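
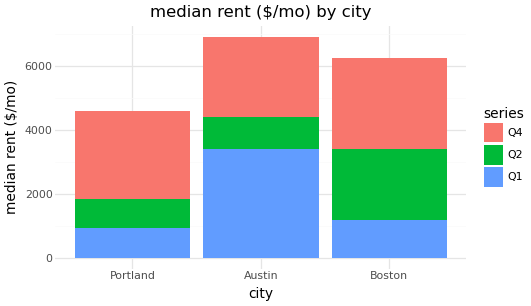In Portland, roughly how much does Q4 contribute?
Q4 top ≈ 5000, bottom ≈ 2000; segment ≈ 3000.

≈ 3000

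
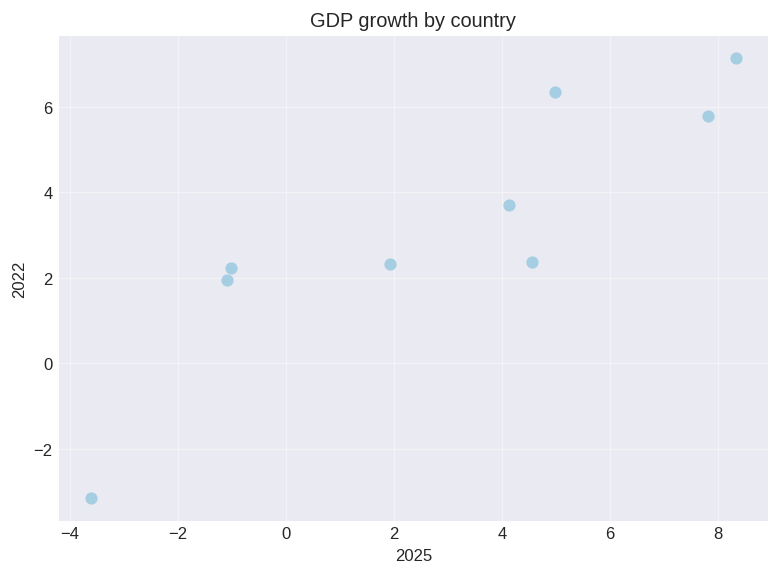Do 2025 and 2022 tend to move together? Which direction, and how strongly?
positive, strong

Points are positively correlated; strong (|r| ≈ 0.9).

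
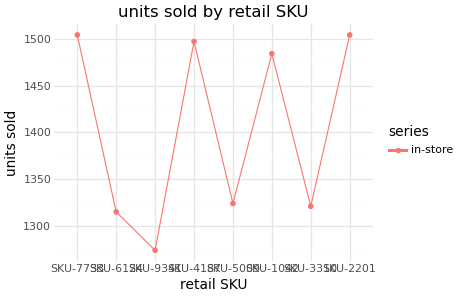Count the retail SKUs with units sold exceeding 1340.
Above 1340: SKU-7733, SKU-4187, SKU-1042, SKU-2201.

4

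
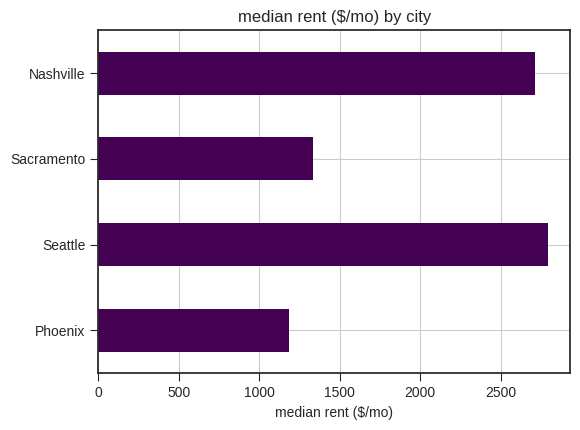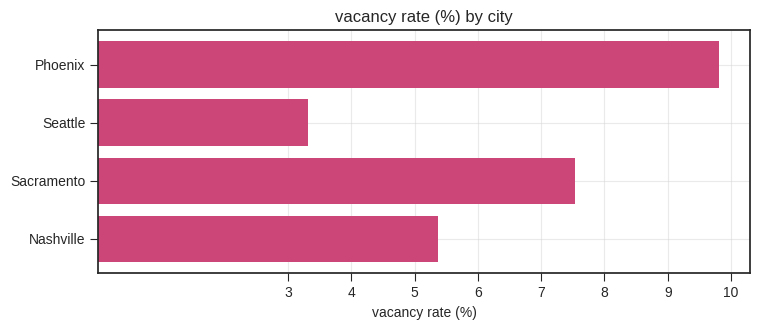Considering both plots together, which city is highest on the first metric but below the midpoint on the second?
Chart 2 median vacancy rate (%) ≈ 6; below-median cities: Seattle, Nashville. Among those, Seattle has the highest median rent ($/mo) (≈ 3000).

Seattle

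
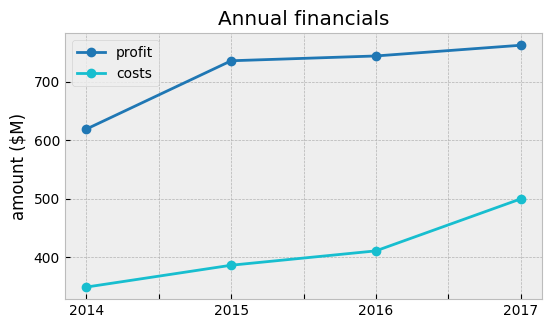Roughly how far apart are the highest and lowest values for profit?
≈ 150

Max 2017 ≈ 750, min 2014 ≈ 600; range ≈ 150.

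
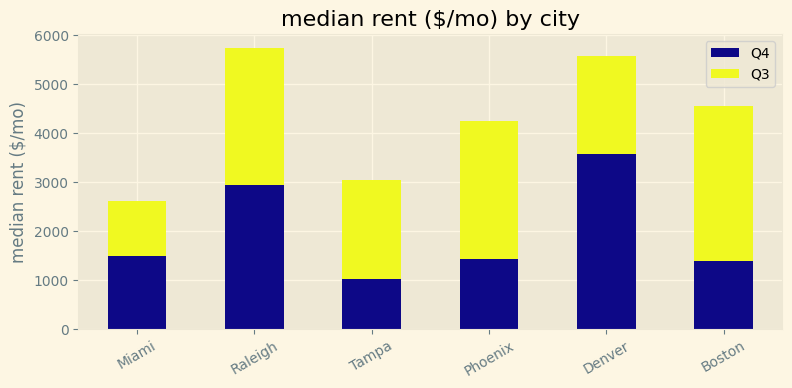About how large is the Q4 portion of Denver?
≈ 3500

Q4 top ≈ 3500, bottom ≈ 0; segment ≈ 3500.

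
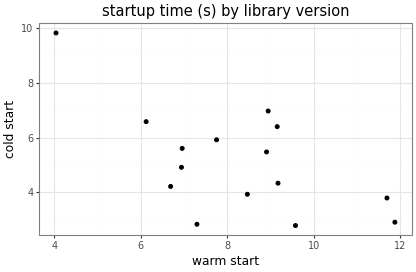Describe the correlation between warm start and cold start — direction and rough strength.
negative, moderate

Points are negatively correlated; moderate (|r| ≈ 0.6).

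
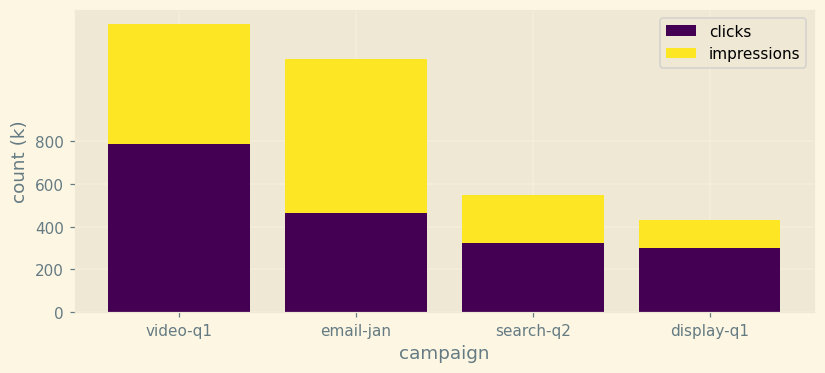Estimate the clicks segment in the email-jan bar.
≈ 400

clicks top ≈ 400, bottom ≈ 0; segment ≈ 400.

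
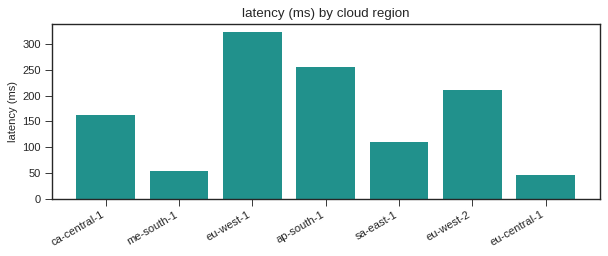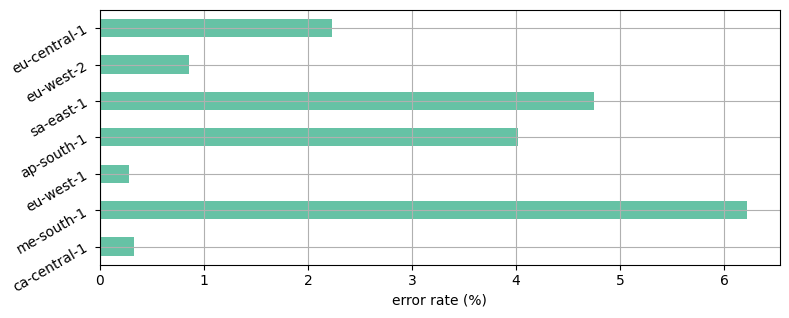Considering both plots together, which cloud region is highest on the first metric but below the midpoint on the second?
eu-west-1

Chart 2 median error rate (%) ≈ 2; below-median cloud regions: ca-central-1, eu-west-1, eu-west-2. Among those, eu-west-1 has the highest latency (ms) (≈ 300).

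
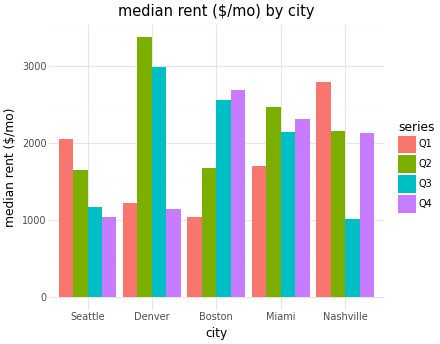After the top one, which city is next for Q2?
Miami

Top 3 for Q2: Denver ≈ 3500, Miami ≈ 2500, Nashville ≈ 2000.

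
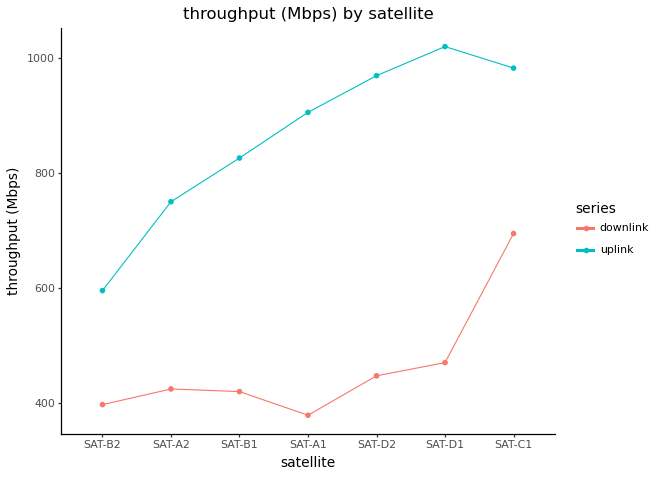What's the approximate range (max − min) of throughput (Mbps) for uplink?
≈ 400

Max SAT-D1 ≈ 1000, min SAT-B2 ≈ 600; range ≈ 400.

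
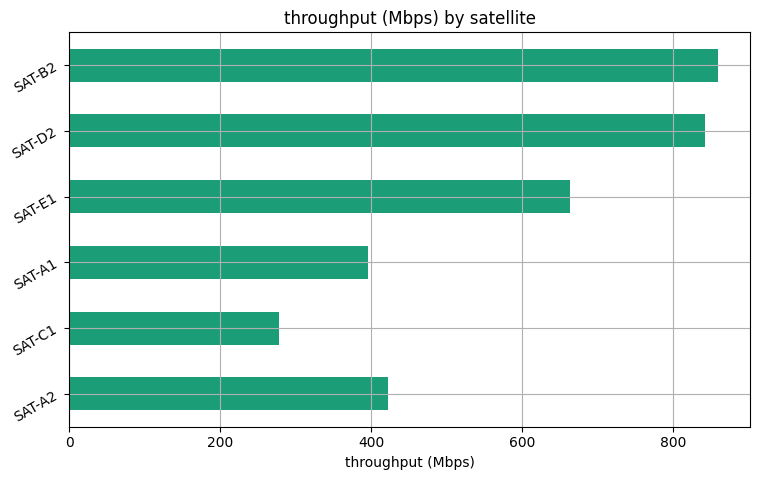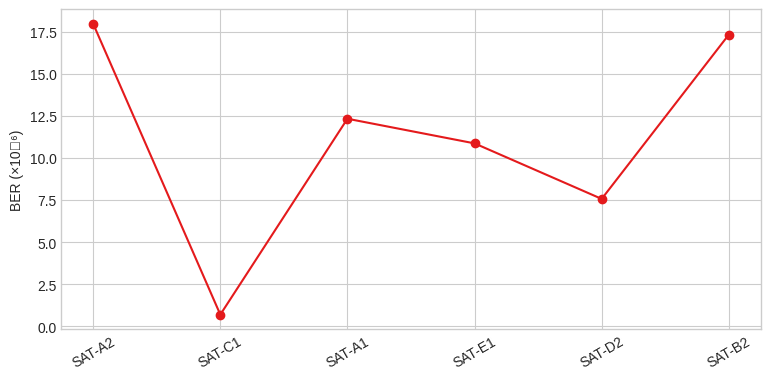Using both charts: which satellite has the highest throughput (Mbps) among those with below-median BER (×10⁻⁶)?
Chart 2 median BER (×10⁻⁶) ≈ 12; below-median satellites: SAT-C1, SAT-E1, SAT-D2. Among those, SAT-D2 has the highest throughput (Mbps) (≈ 800).

SAT-D2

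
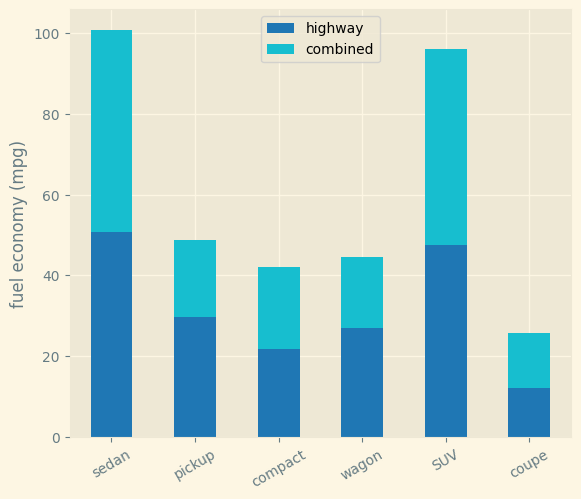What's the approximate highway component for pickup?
highway top ≈ 30, bottom ≈ 0; segment ≈ 30.

≈ 30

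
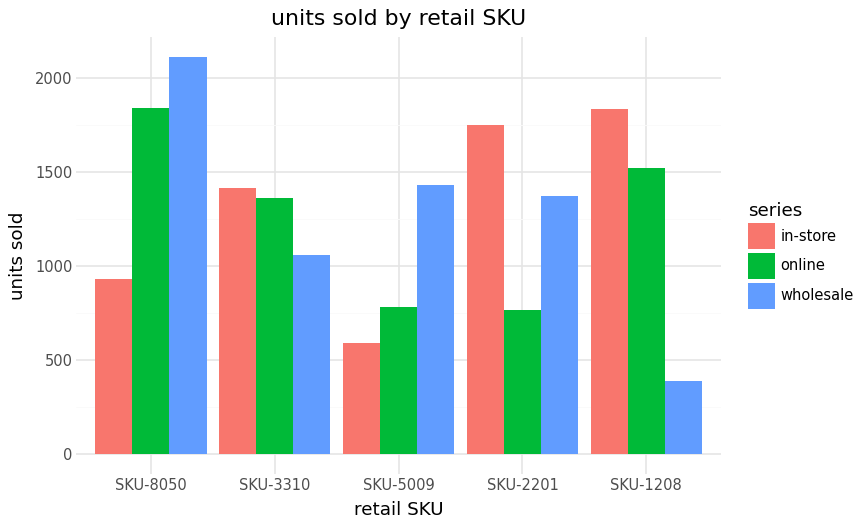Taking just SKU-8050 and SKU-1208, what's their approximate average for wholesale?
(2200 + 400) / 2 ≈ 1300.

≈ 1300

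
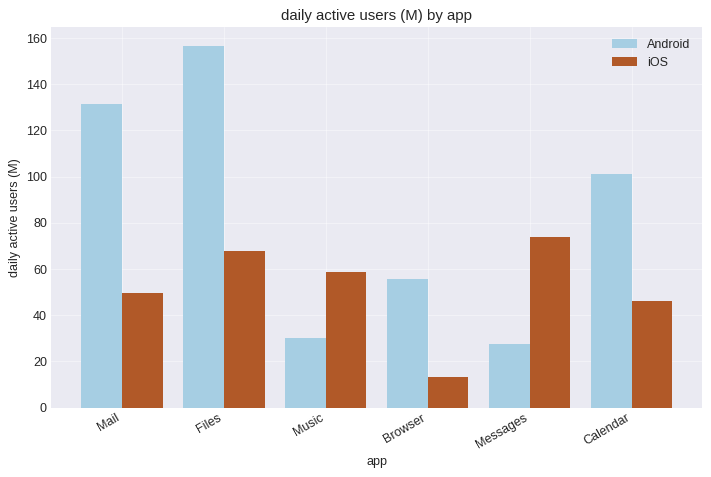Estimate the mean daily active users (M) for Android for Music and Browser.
≈ 50

(40 + 60) / 2 ≈ 50.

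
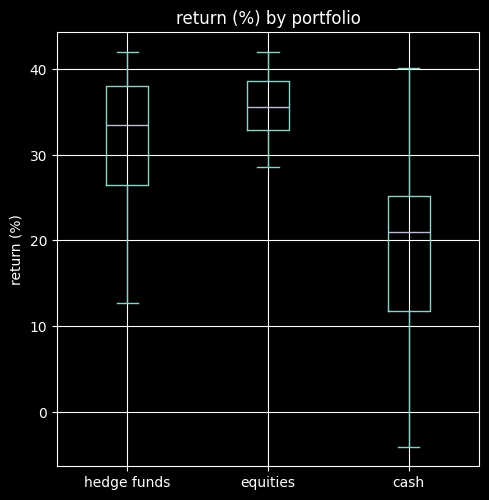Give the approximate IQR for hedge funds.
Q3 ≈ 38, Q1 ≈ 26; IQR ≈ 12.

≈ 12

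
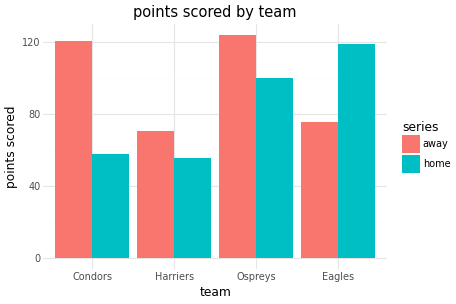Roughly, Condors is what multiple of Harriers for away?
≈ 1.5×

Condors ≈ 120, Harriers ≈ 80; 120/80 ≈ 1.5.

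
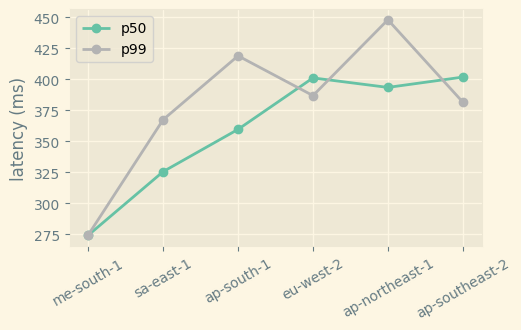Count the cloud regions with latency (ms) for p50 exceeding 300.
5

Above 300: sa-east-1, ap-south-1, eu-west-2, ap-northeast-1, ap-southeast-2.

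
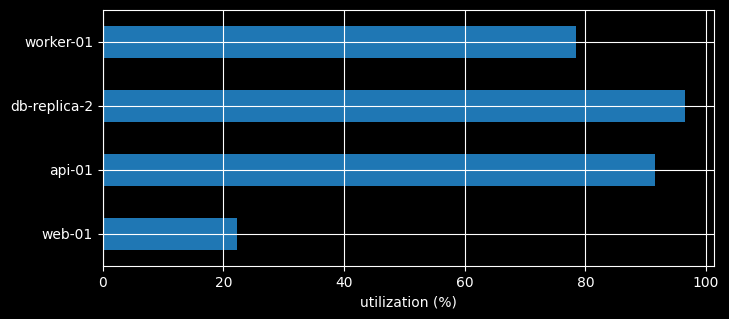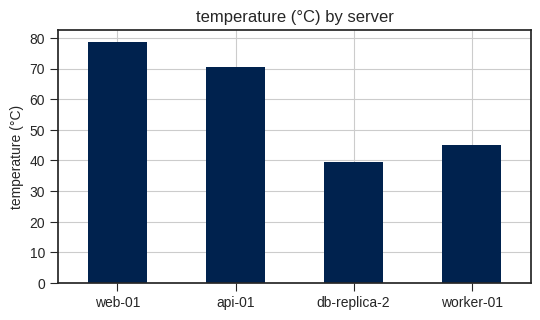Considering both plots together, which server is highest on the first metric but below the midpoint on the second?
Chart 2 median temperature (°C) ≈ 60; below-median servers: db-replica-2, worker-01. Among those, db-replica-2 has the highest utilization (%) (≈ 100).

db-replica-2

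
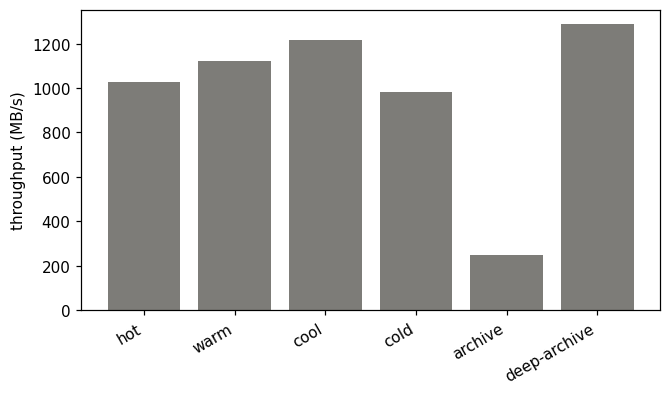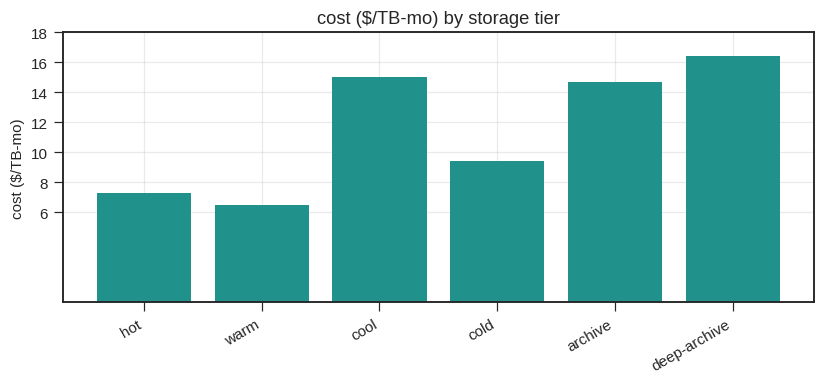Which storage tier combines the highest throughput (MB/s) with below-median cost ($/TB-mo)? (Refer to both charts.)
Chart 2 median cost ($/TB-mo) ≈ 12; below-median storage tiers: hot, warm, cold. Among those, warm has the highest throughput (MB/s) (≈ 1200).

warm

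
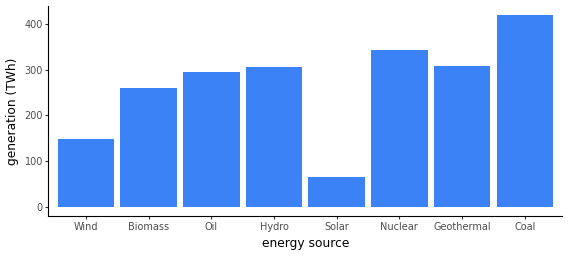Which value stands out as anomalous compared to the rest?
Solar

Solar ≈ 50; the rest sit between ≈ 150 and ≈ 400.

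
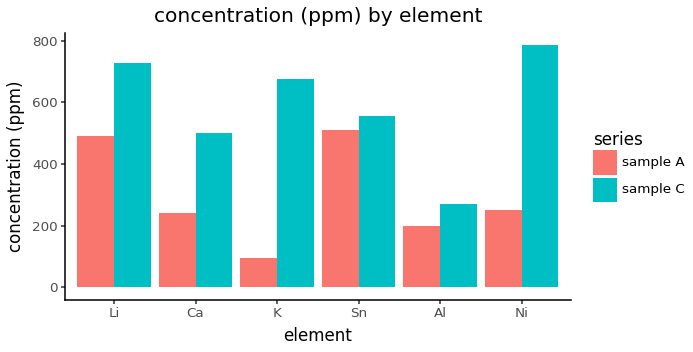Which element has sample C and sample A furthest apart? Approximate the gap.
K, ≈ 600 ppm

K: sample C ≈ 700, sample A ≈ 100 → gap ≈ 600. Next-largest (Ni) is only ≈ 500.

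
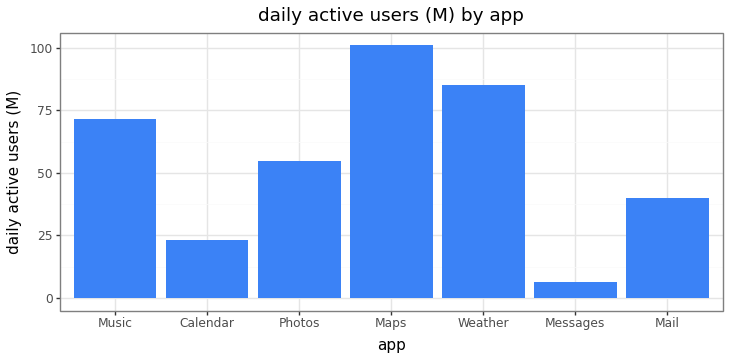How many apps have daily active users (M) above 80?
2

Above 80: Maps, Weather.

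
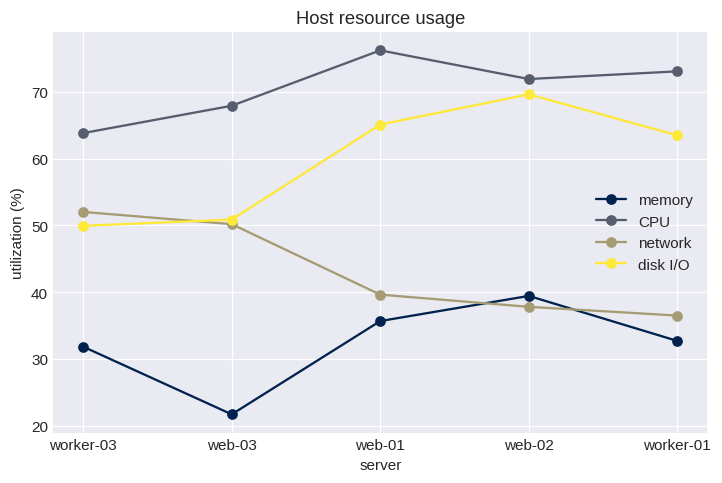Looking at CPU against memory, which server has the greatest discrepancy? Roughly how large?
web-03: CPU ≈ 70, memory ≈ 20 → gap ≈ 50. Next-largest (web-01) is only ≈ 40.

web-03, ≈ 50 %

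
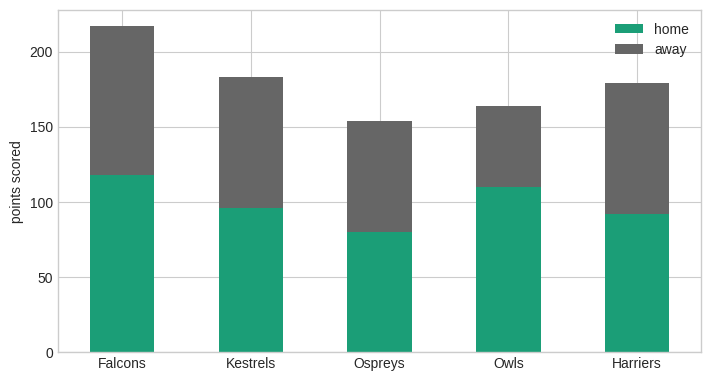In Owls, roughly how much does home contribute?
home top ≈ 120, bottom ≈ 0; segment ≈ 120.

≈ 120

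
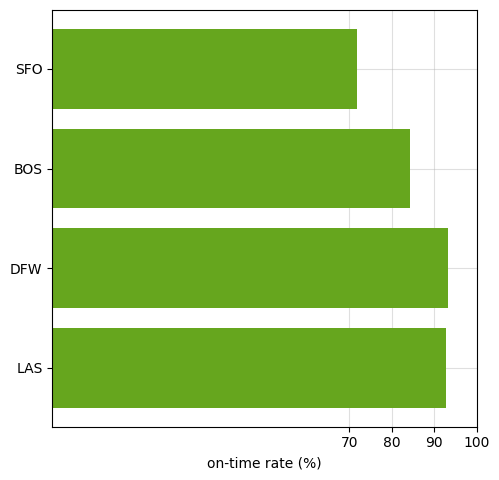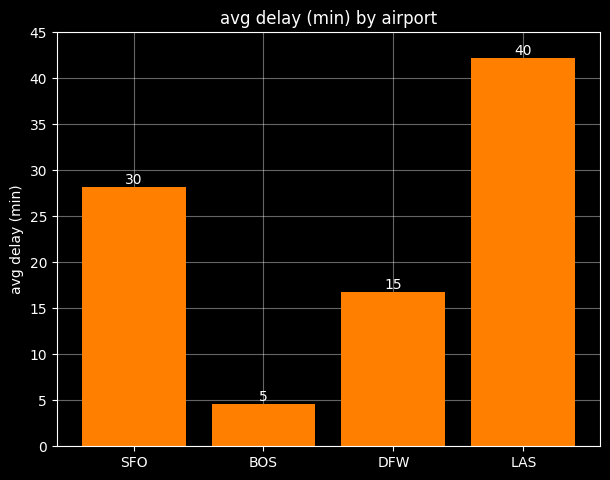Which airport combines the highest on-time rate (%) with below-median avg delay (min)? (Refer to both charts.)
Chart 2 median avg delay (min) ≈ 20; below-median airports: BOS, DFW. Among those, DFW has the highest on-time rate (%) (≈ 90).

DFW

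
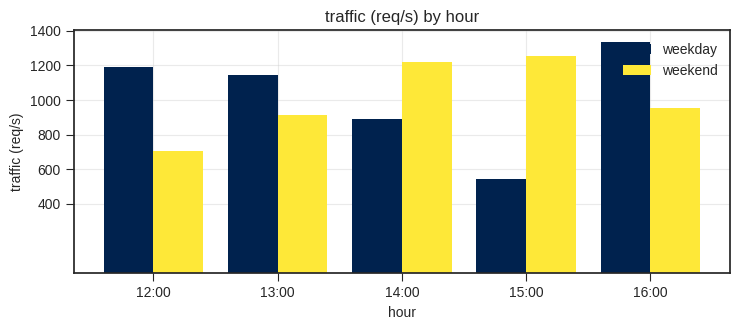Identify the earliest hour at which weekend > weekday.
13:00: weekend ≈ 1000 vs weekday ≈ 1200 (not yet); 14:00: weekend ≈ 1200 vs weekday ≈ 800 (first crossover).

14:00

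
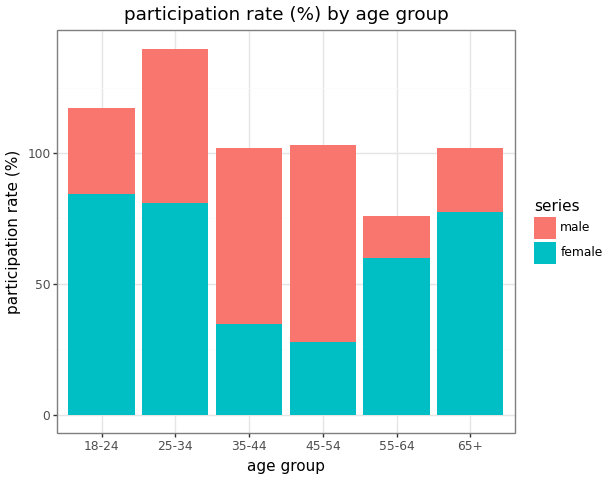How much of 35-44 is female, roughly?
≈ 40

female top ≈ 40, bottom ≈ 0; segment ≈ 40.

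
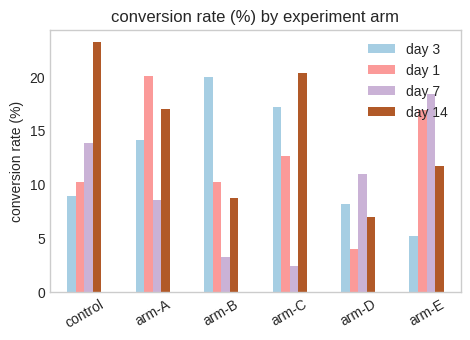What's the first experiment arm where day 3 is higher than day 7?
control: day 3 ≈ 8 vs day 7 ≈ 14 (not yet); arm-A: day 3 ≈ 14 vs day 7 ≈ 8 (first crossover).

arm-A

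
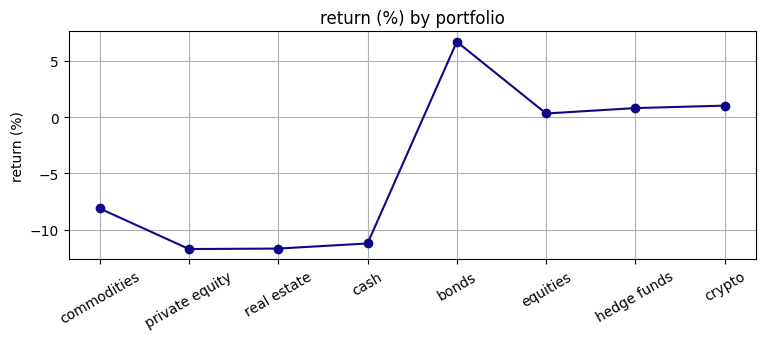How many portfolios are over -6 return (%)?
4

Above -6: bonds, equities, hedge funds, crypto.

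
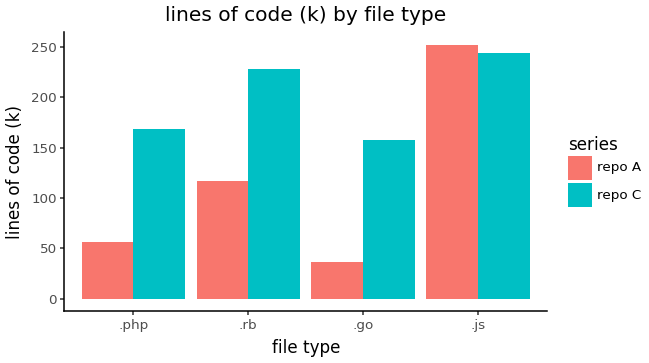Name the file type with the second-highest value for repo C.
Top 3 for repo C: .js ≈ 250, .rb ≈ 225, .php ≈ 175.

.rb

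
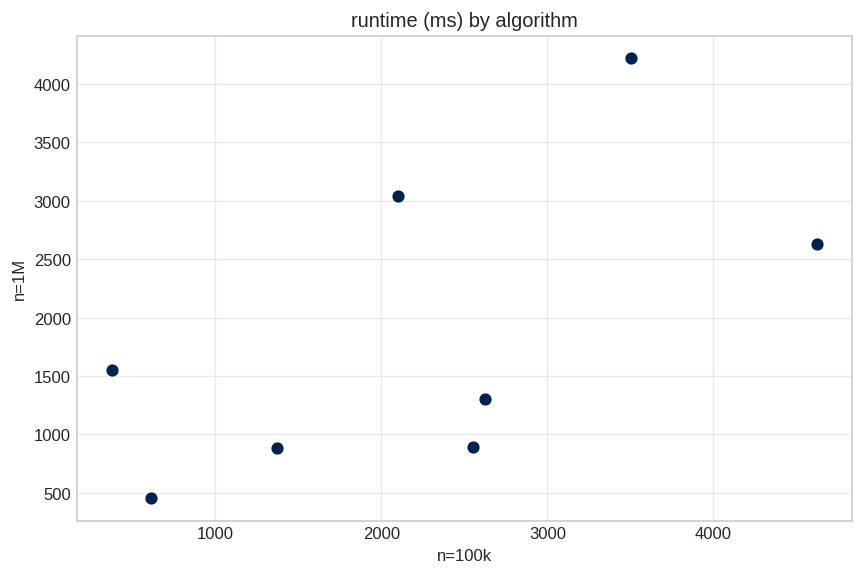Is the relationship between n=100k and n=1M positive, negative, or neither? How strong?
Points are positively correlated; moderate (|r| ≈ 0.6).

positive, moderate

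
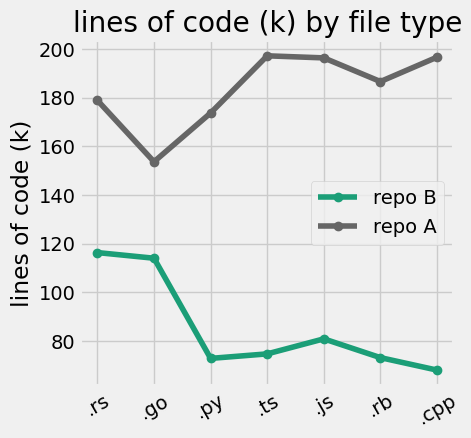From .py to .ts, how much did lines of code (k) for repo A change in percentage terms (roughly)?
.py ≈ 180, .ts ≈ 200; (200 − 180) / 180 ≈ +11.1%.

≈ +11.1%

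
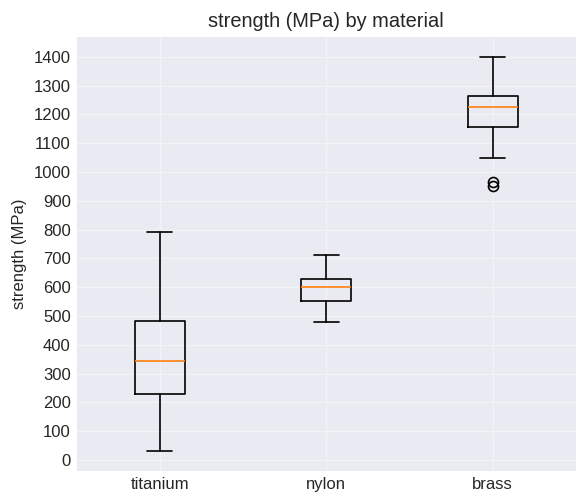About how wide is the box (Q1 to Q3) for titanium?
Q3 ≈ 500, Q1 ≈ 200; IQR ≈ 300.

≈ 300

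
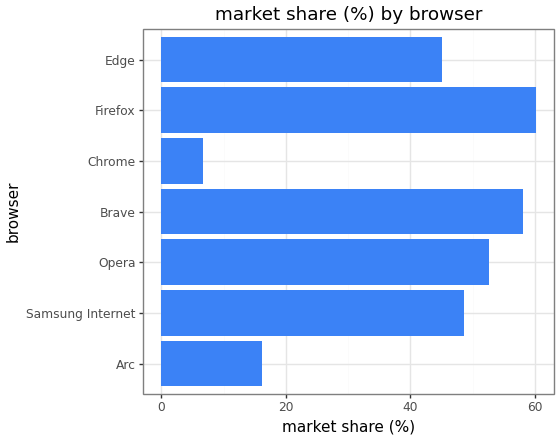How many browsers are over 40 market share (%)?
Above 40: Samsung Internet, Opera, Brave, Firefox, Edge.

5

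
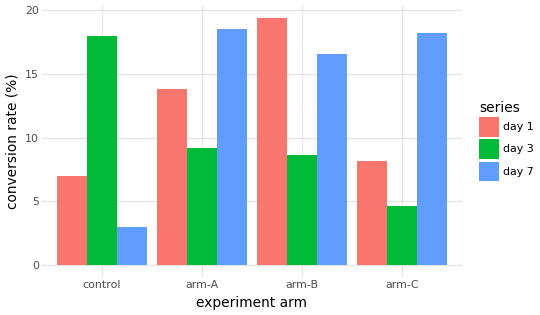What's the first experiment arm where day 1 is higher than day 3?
control: day 1 ≈ 8 vs day 3 ≈ 18 (not yet); arm-A: day 1 ≈ 14 vs day 3 ≈ 10 (first crossover).

arm-A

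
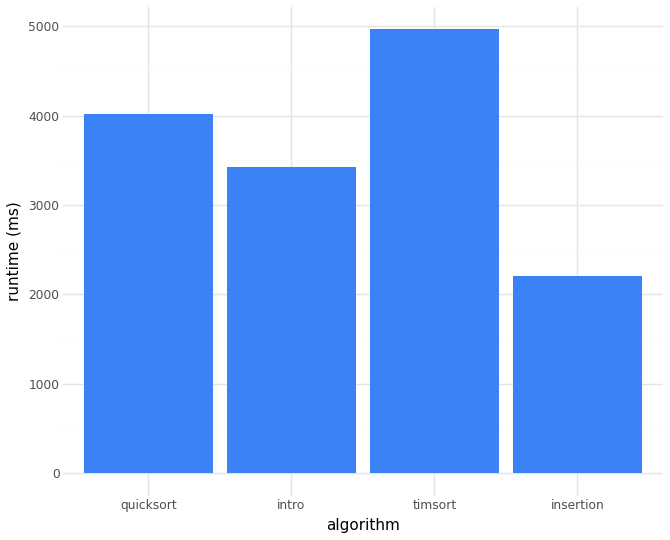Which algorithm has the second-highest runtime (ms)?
quicksort

Top 3: timsort ≈ 5000, quicksort ≈ 4000, intro ≈ 3500.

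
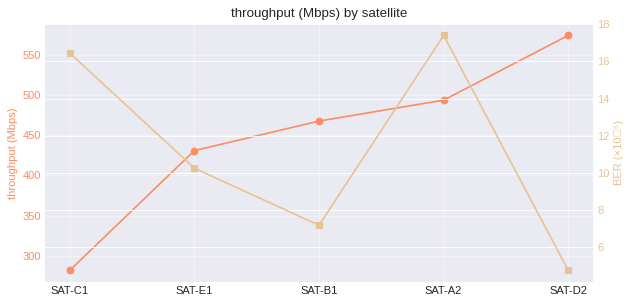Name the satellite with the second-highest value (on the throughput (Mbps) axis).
SAT-A2

Top 3 (on the throughput (Mbps) axis): SAT-D2 ≈ 575, SAT-A2 ≈ 500, SAT-B1 ≈ 475.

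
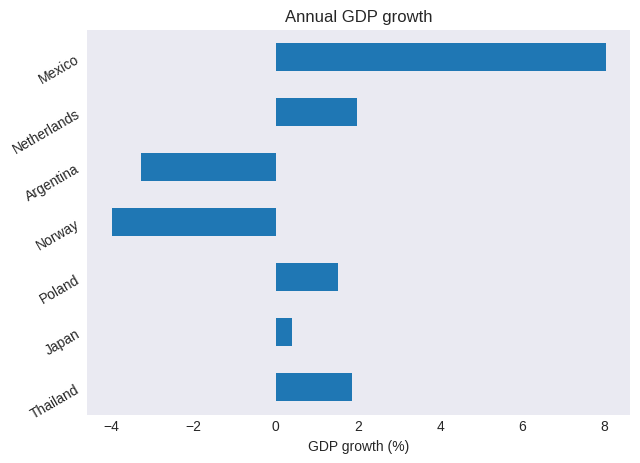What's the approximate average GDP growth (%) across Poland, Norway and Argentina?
≈ -2

(2 + -4 + -4) / 3 ≈ -2.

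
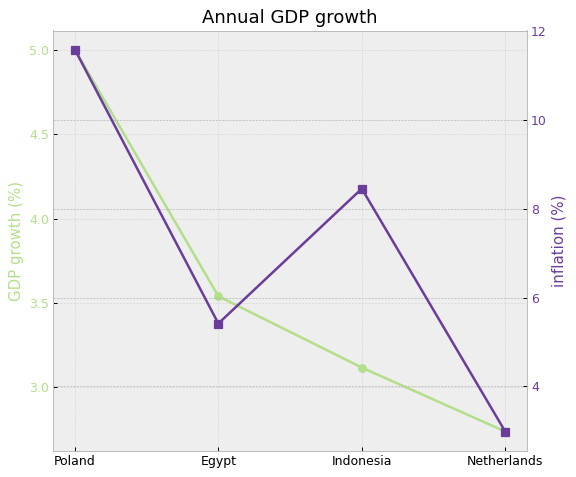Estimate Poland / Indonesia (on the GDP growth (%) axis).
Poland ≈ 5.0, Indonesia ≈ 3.2; 5.0/3.2 ≈ 1.56.

≈ 1.56×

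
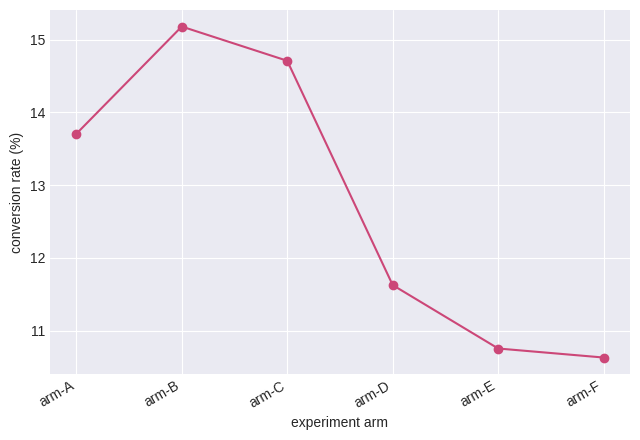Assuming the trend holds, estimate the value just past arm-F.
≈ 10

Last three: 11.5, 11.0, 10.5 → slope ≈ -0.5/step → next ≈ 10.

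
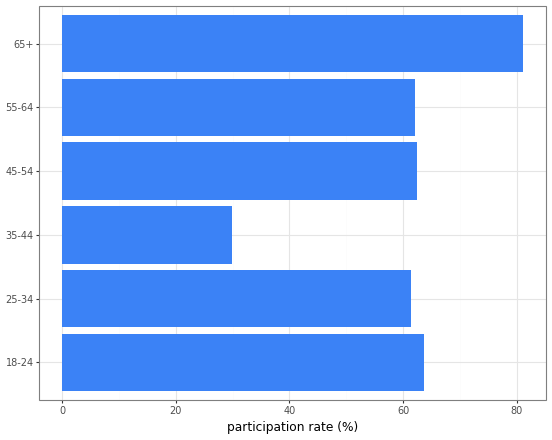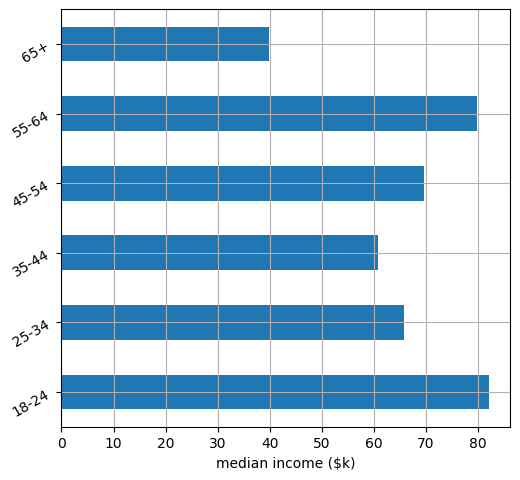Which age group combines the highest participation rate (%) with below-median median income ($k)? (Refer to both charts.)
Chart 2 median median income ($k) ≈ 70; below-median age groups: 25-34, 35-44, 65+. Among those, 65+ has the highest participation rate (%) (≈ 80).

65+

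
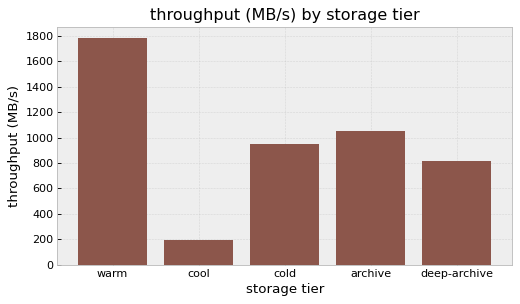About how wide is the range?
≈ 1600

Max warm ≈ 1800, min cool ≈ 200; range ≈ 1600.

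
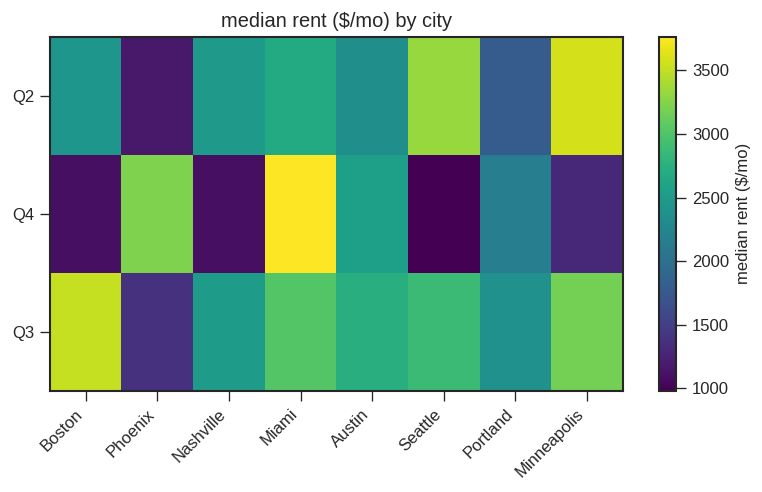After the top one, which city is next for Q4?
Phoenix

Top 3 for Q4: Miami ≈ 4000, Phoenix ≈ 3000, Austin ≈ 2500.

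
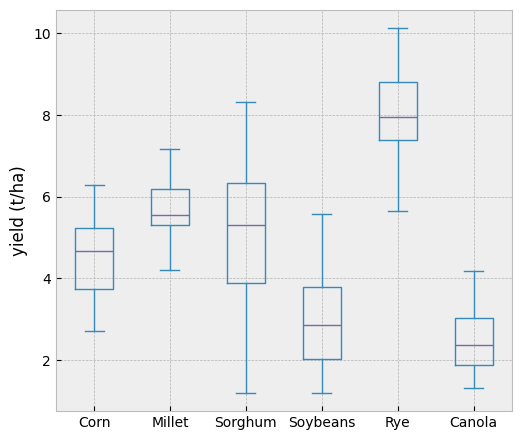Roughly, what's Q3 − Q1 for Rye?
Q3 ≈ 9.0, Q1 ≈ 7.5; IQR ≈ 1.5.

≈ 1.5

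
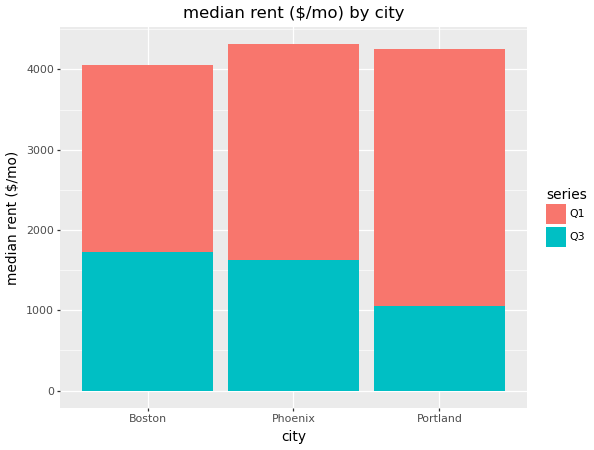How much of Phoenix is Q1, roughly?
≈ 3000

Q1 top ≈ 4500, bottom ≈ 1500; segment ≈ 3000.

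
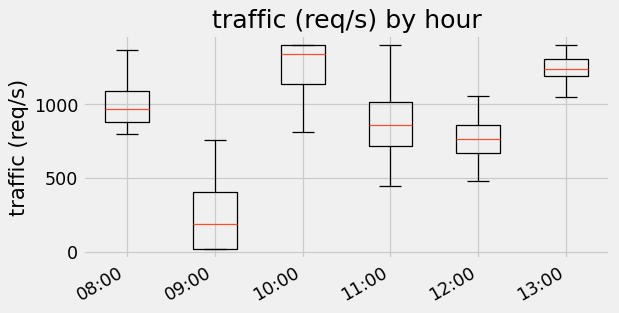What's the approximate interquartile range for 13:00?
Q3 ≈ 1300, Q1 ≈ 1200; IQR ≈ 100.

≈ 100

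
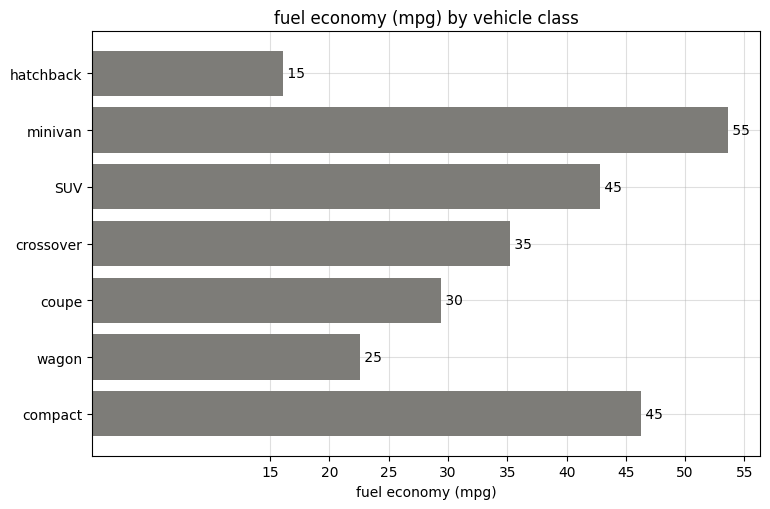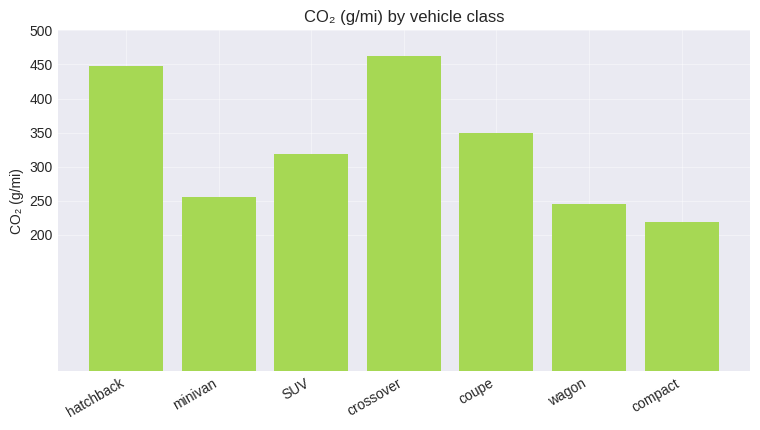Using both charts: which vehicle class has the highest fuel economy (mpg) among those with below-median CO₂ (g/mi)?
Chart 2 median CO₂ (g/mi) ≈ 300; below-median vehicle classes: minivan, wagon, compact. Among those, minivan has the highest fuel economy (mpg) (≈ 55).

minivan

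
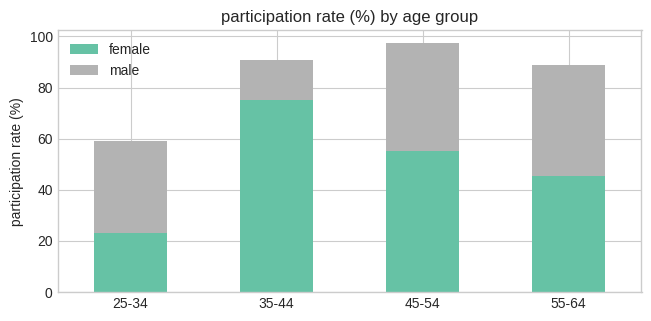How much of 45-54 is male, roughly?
≈ 40

male top ≈ 100, bottom ≈ 60; segment ≈ 40.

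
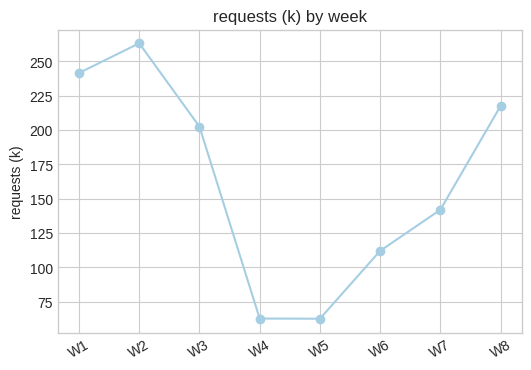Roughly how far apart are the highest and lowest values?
Max W2 ≈ 260, min W5 ≈ 60; range ≈ 200.

≈ 200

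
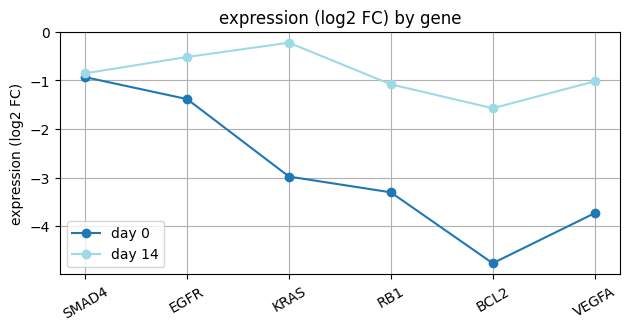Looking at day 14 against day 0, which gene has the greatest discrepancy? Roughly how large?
BCL2: day 14 ≈ -1.5, day 0 ≈ -5.0 → gap ≈ 3.5. Next-largest (KRAS) is only ≈ 3.0.

BCL2, ≈ 3.5 log2 FC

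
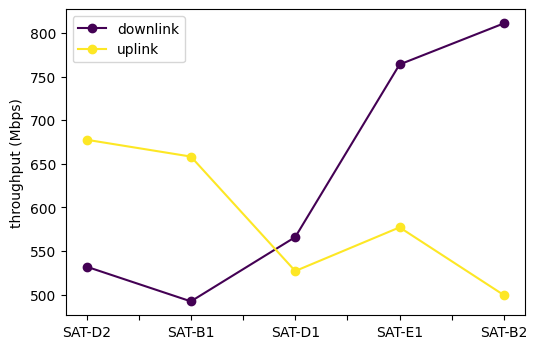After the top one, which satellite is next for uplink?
Top 3 for uplink: SAT-D2 ≈ 700, SAT-B1 ≈ 650, SAT-E1 ≈ 600.

SAT-B1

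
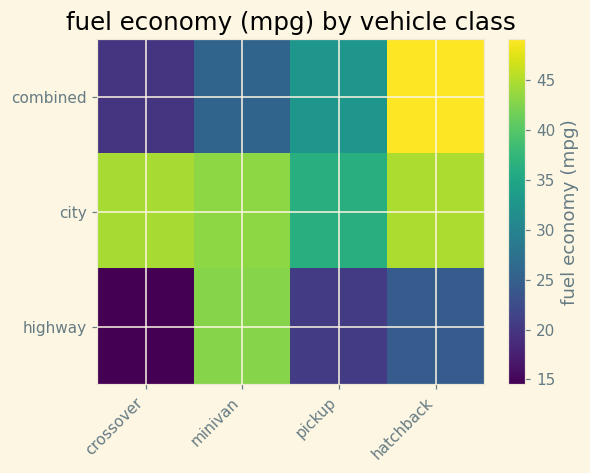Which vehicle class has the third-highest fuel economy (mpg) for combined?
Top 4 for combined: hatchback ≈ 50, pickup ≈ 35, minivan ≈ 25, crossover ≈ 20.

minivan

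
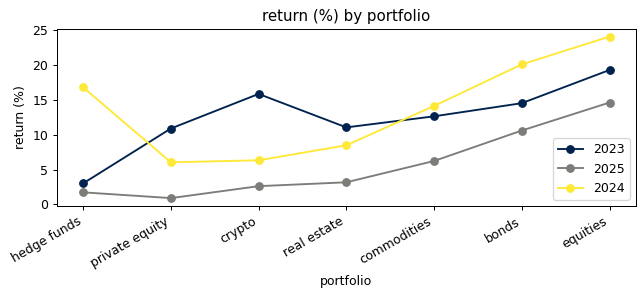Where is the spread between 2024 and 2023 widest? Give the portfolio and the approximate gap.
hedge funds: 2024 ≈ 16, 2023 ≈ 4 → gap ≈ 12. Next-largest (crypto) is only ≈ 10.

hedge funds, ≈ 12 %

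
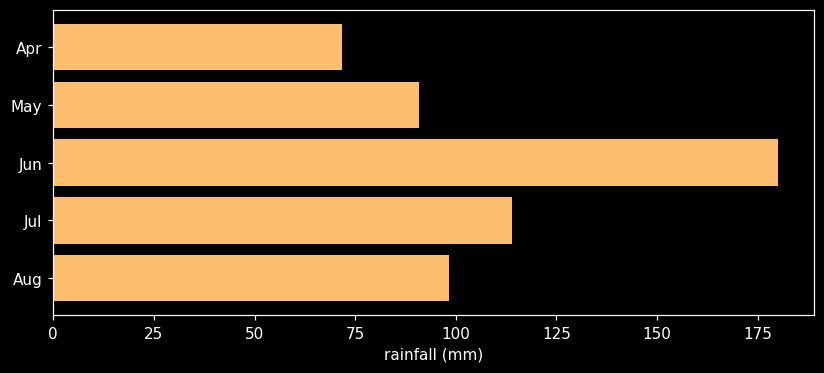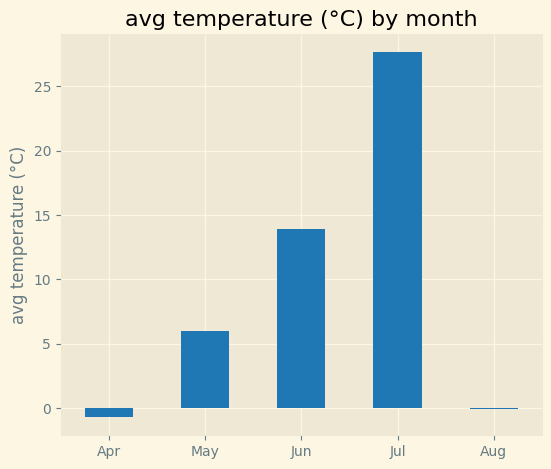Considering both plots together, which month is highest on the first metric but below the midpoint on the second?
Chart 2 median avg temperature (°C) ≈ 5; below-median months: Apr, Aug. Among those, Aug has the highest rainfall (mm) (≈ 100).

Aug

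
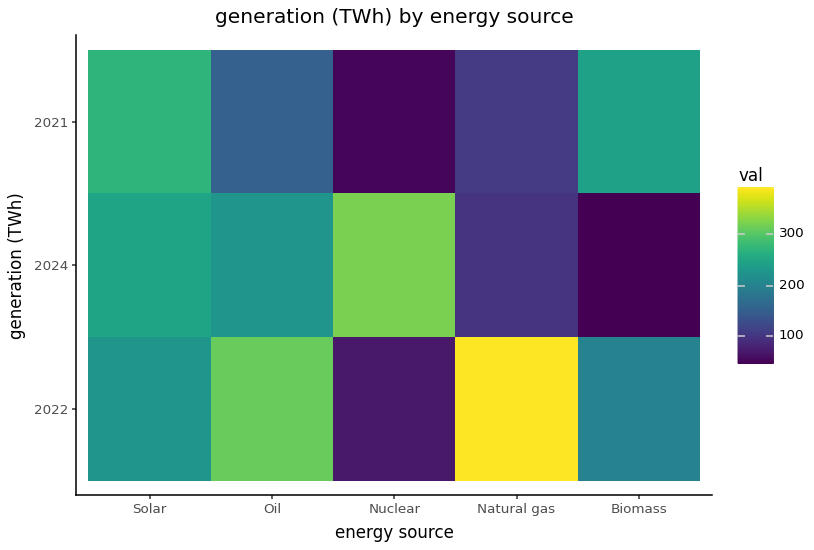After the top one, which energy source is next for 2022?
Top 3 for 2022: Natural gas ≈ 400, Oil ≈ 300, Solar ≈ 250.

Oil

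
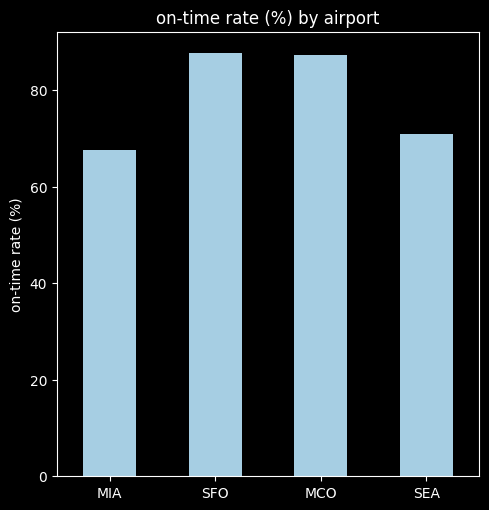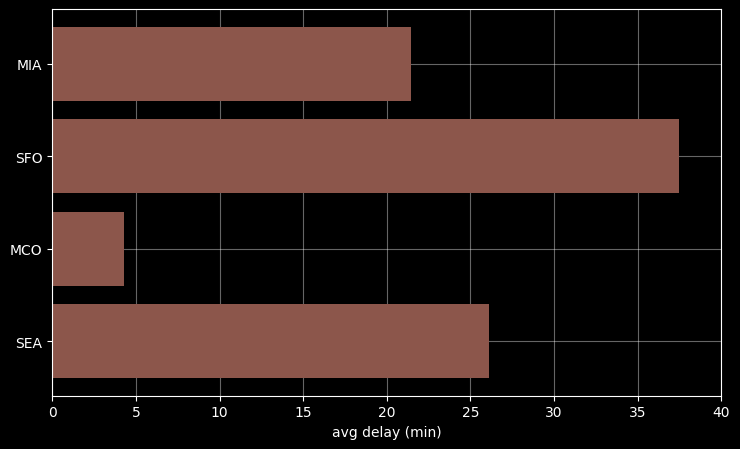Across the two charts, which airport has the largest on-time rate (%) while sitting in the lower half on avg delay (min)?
MCO

Chart 2 median avg delay (min) ≈ 25; below-median airports: MIA, MCO. Among those, MCO has the highest on-time rate (%) (≈ 90).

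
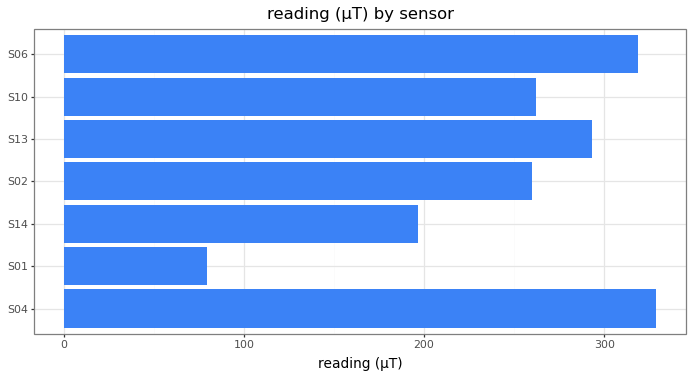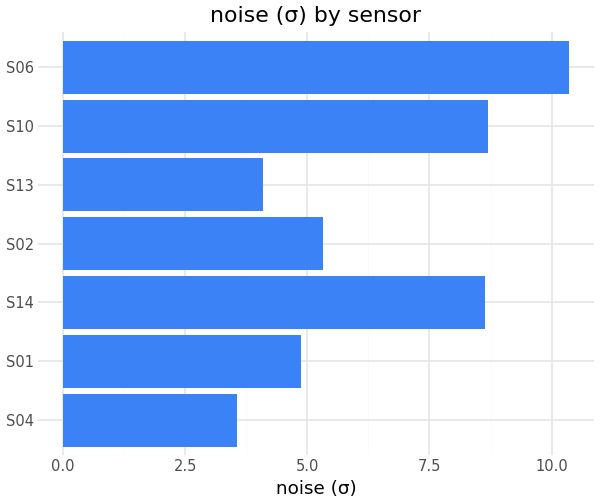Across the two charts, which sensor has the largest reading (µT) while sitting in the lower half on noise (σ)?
Chart 2 median noise (σ) ≈ 5; below-median sensors: S04, S01, S13. Among those, S04 has the highest reading (µT) (≈ 350).

S04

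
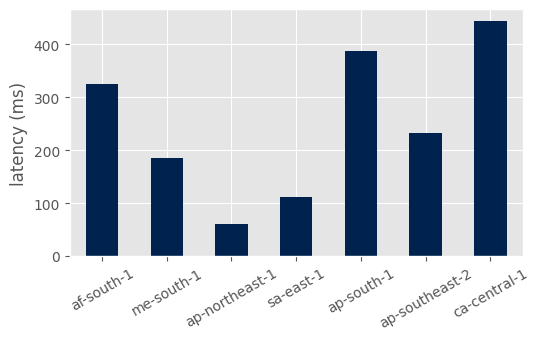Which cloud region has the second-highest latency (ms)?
ap-south-1

Top 3: ca-central-1 ≈ 450, ap-south-1 ≈ 400, af-south-1 ≈ 350.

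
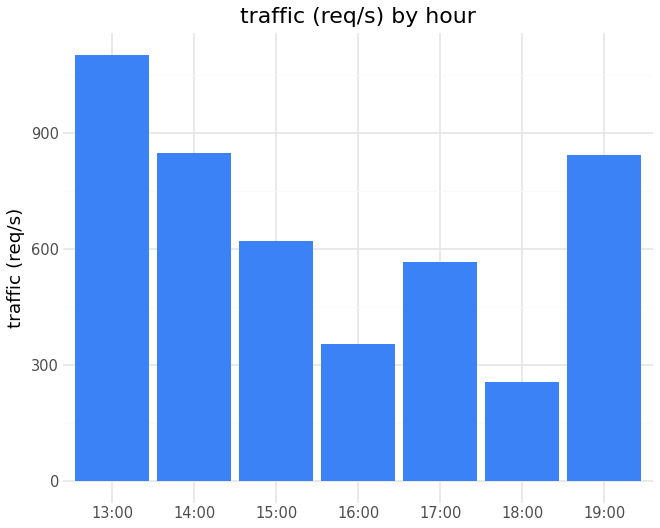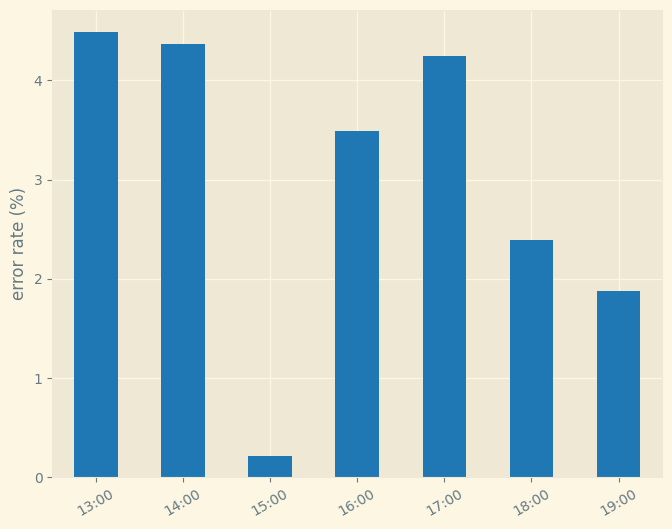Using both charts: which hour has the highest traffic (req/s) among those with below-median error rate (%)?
Chart 2 median error rate (%) ≈ 3.5; below-median hours: 15:00, 18:00, 19:00. Among those, 19:00 has the highest traffic (req/s) (≈ 800).

19:00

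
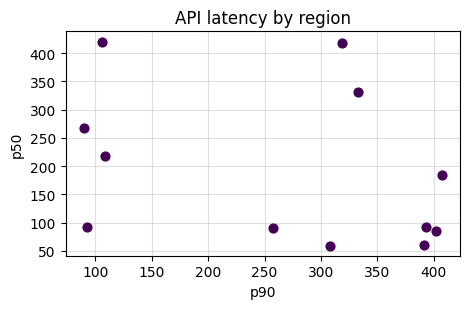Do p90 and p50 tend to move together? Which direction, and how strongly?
negative, weak

Points are negatively correlated; weak (|r| ≈ 0.3).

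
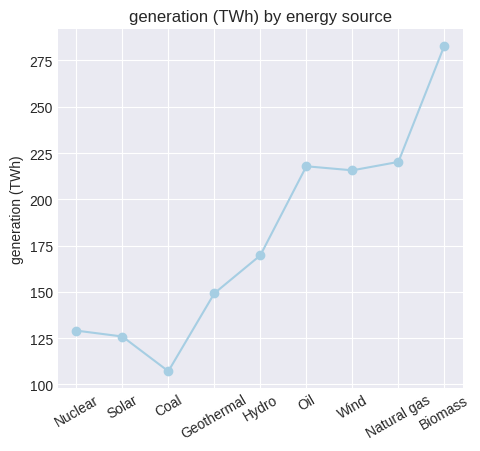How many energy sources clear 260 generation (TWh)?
1

Above 260: Biomass.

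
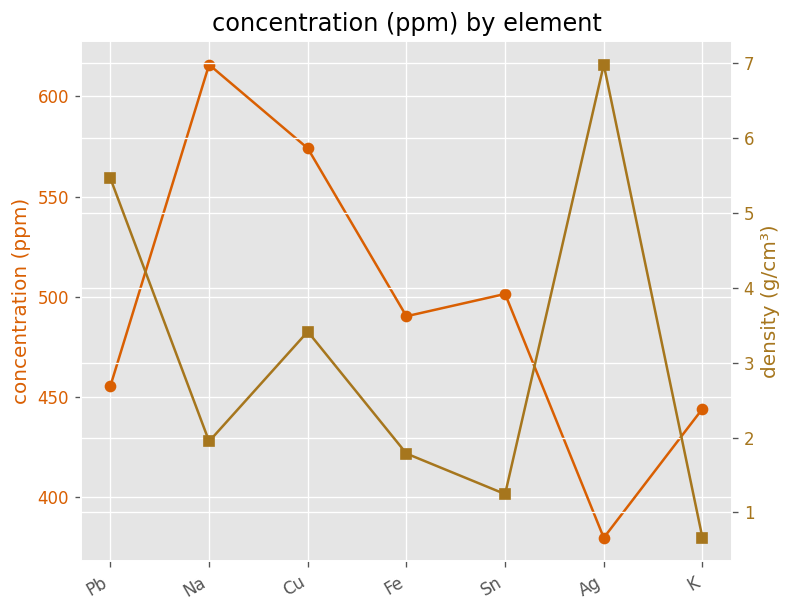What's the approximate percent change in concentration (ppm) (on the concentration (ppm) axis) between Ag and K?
≈ +15.8%

Ag ≈ 380, K ≈ 440; (440 − 380) / 380 ≈ +15.8%.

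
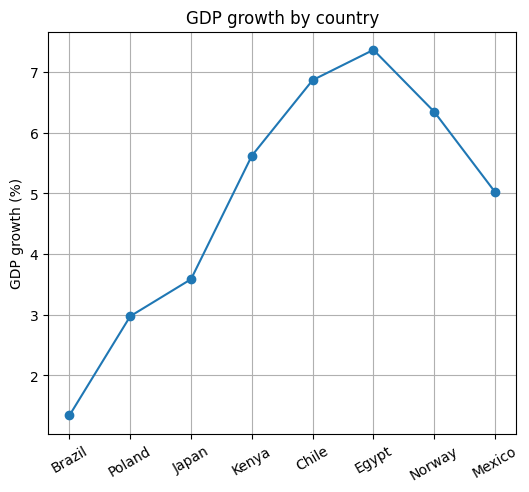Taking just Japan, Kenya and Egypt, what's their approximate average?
(4 + 6 + 7) / 3 ≈ 6.

≈ 6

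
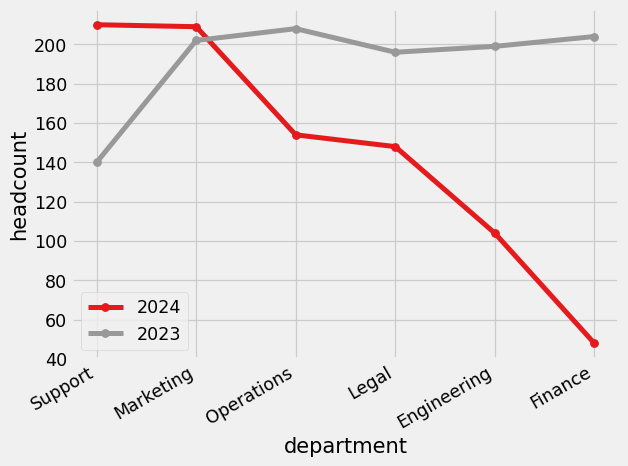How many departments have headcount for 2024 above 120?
Above 120: Support, Marketing, Operations, Legal.

4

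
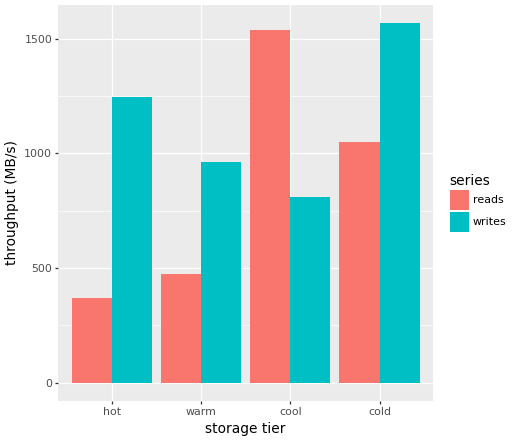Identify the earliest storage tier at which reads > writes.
warm: reads ≈ 400 vs writes ≈ 1000 (not yet); cool: reads ≈ 1600 vs writes ≈ 800 (first crossover).

cool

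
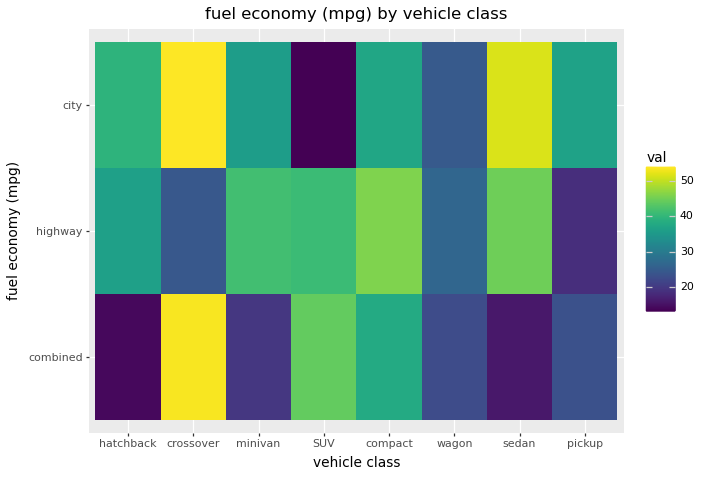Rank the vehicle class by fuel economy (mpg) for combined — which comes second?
SUV

Top 3 for combined: crossover ≈ 55, SUV ≈ 45, compact ≈ 40.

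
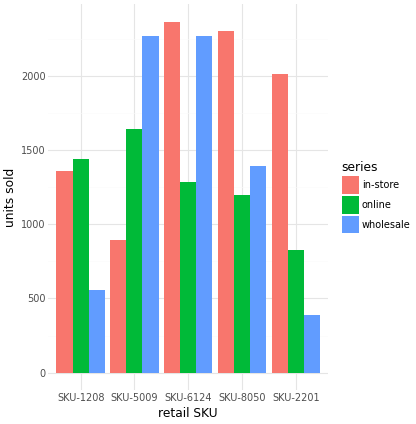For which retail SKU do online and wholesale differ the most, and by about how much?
SKU-6124, ≈ 1000

SKU-6124: online ≈ 1200, wholesale ≈ 2200 → gap ≈ 1000. Next-largest (SKU-1208) is only ≈ 800.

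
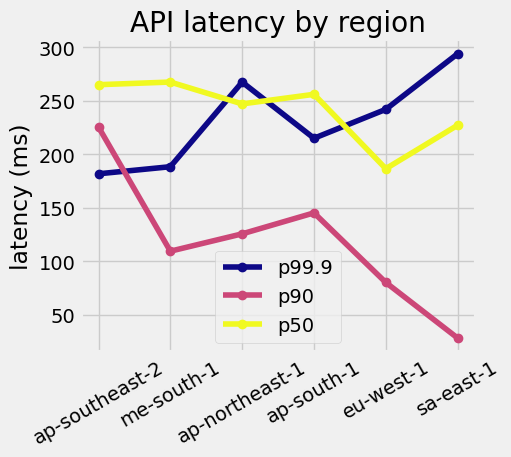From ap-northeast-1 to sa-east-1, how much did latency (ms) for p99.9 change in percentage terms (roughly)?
≈ +9.1%

ap-northeast-1 ≈ 275, sa-east-1 ≈ 300; (300 − 275) / 275 ≈ +9.1%.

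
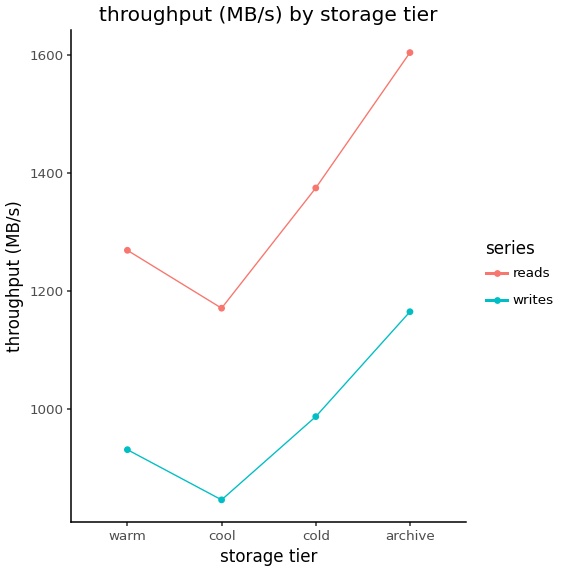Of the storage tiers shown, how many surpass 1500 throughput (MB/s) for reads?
1

Above 1500: archive.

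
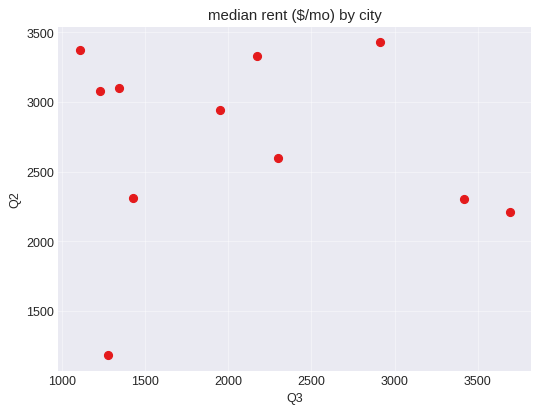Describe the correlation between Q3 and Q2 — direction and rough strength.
Points are roughly uncorrelated; weak (|r| ≈ 0.1).

no clear correlation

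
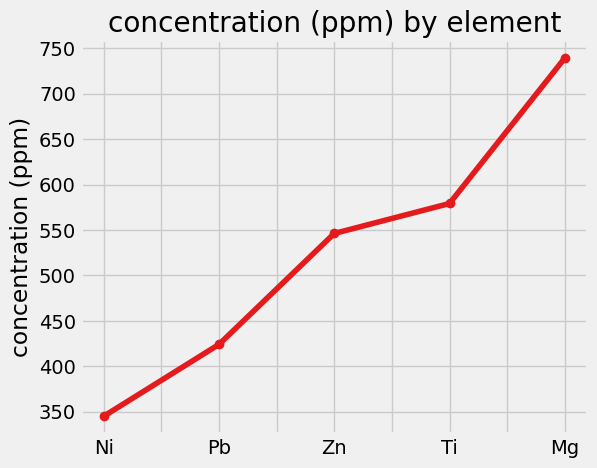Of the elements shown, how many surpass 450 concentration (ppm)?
3

Above 450: Zn, Ti, Mg.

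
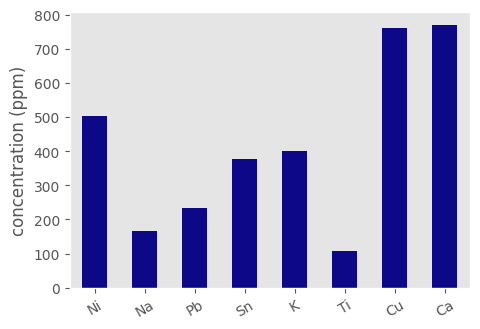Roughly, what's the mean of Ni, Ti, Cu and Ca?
(500 + 100 + 800 + 800) / 4 ≈ 550.

≈ 550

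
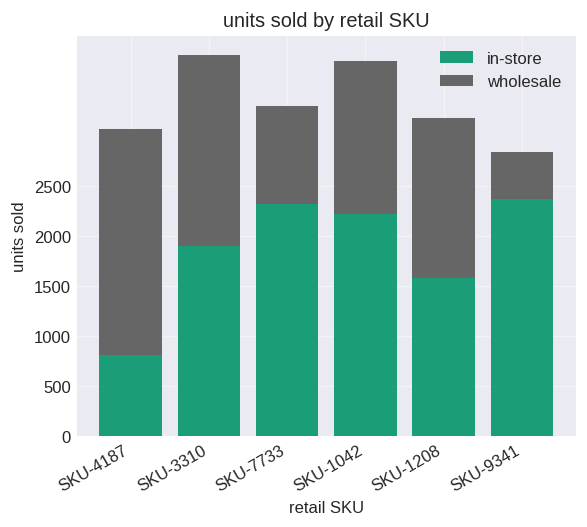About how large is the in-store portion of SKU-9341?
in-store top ≈ 2500, bottom ≈ 0; segment ≈ 2500.

≈ 2500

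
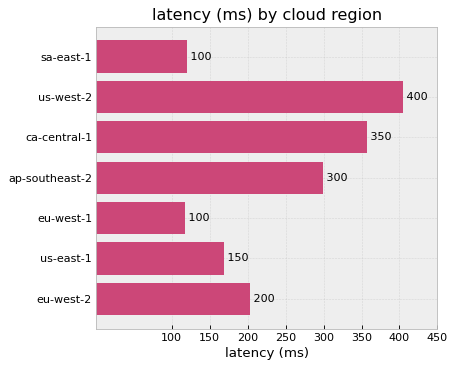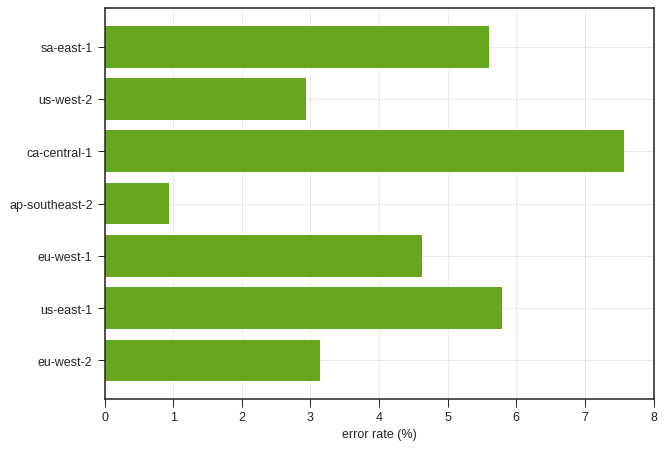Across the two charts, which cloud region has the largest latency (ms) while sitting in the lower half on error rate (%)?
us-west-2

Chart 2 median error rate (%) ≈ 5; below-median cloud regions: us-west-2, ap-southeast-2, eu-west-2. Among those, us-west-2 has the highest latency (ms) (≈ 400).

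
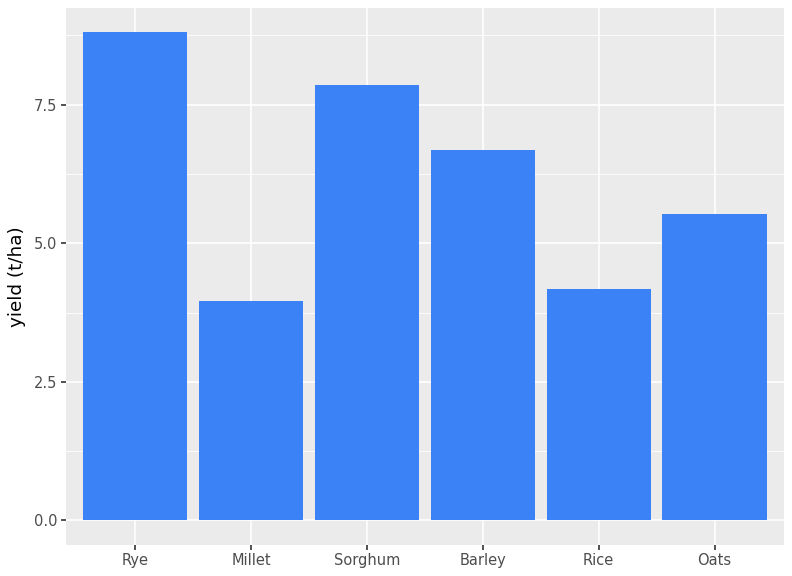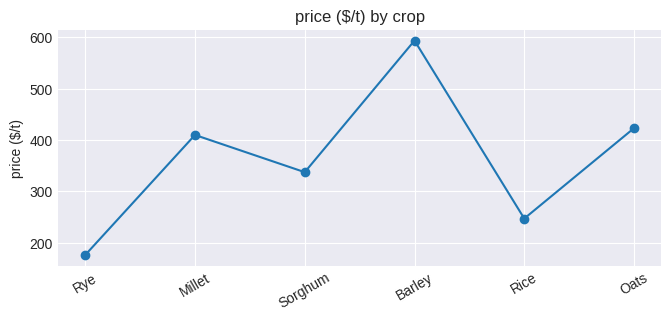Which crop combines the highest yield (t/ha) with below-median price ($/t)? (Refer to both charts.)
Rye

Chart 2 median price ($/t) ≈ 400; below-median crops: Rye, Sorghum, Rice. Among those, Rye has the highest yield (t/ha) (≈ 9).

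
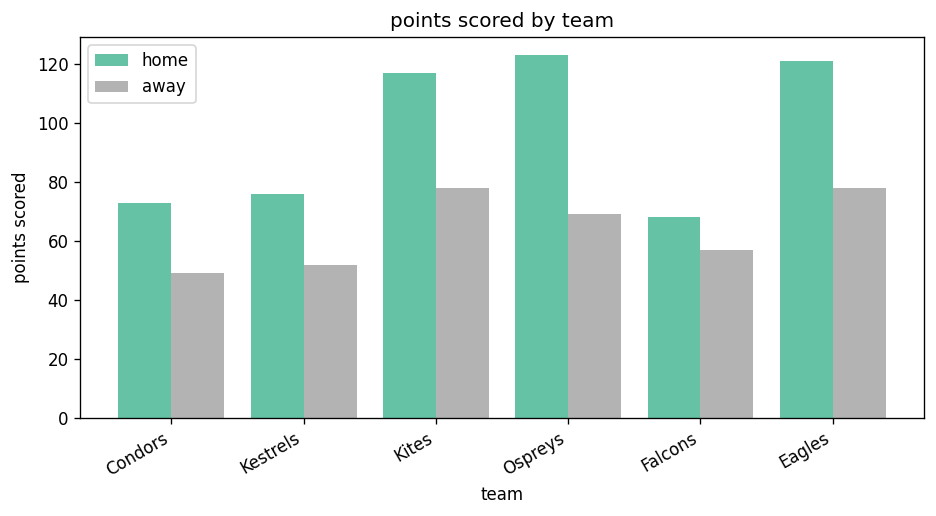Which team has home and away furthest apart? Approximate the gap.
Ospreys: home ≈ 120, away ≈ 60 → gap ≈ 60. Next-largest (Eagles) is only ≈ 40.

Ospreys, ≈ 60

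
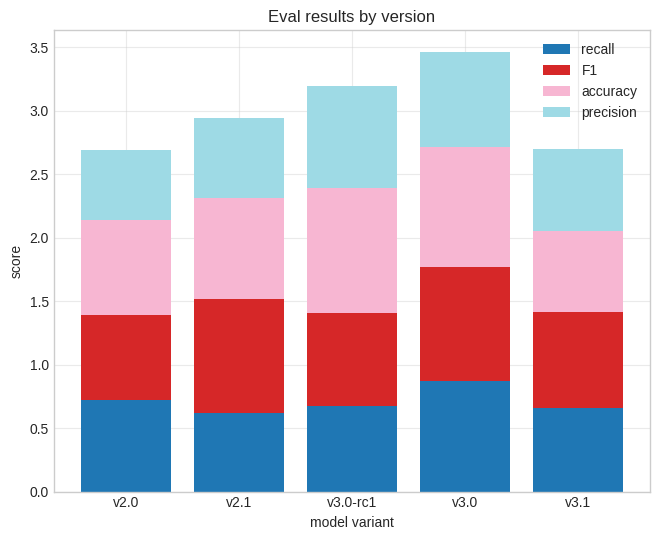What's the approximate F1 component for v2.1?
F1 top ≈ 1.5, bottom ≈ 0.5; segment ≈ 1.0.

≈ 1.0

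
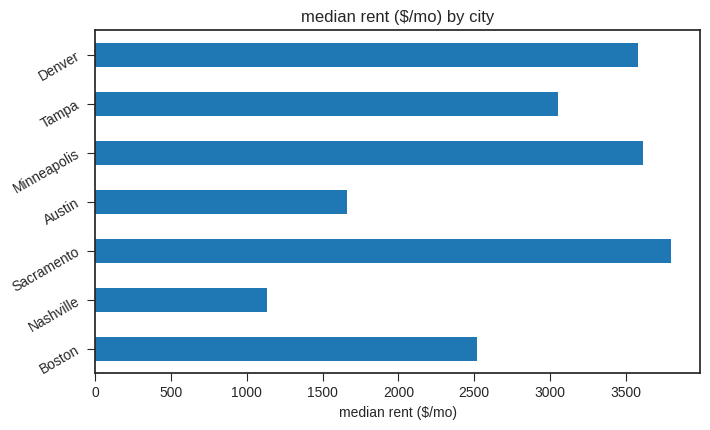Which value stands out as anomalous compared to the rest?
Nashville

Nashville ≈ 1000; the rest sit between ≈ 1500 and ≈ 4000.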